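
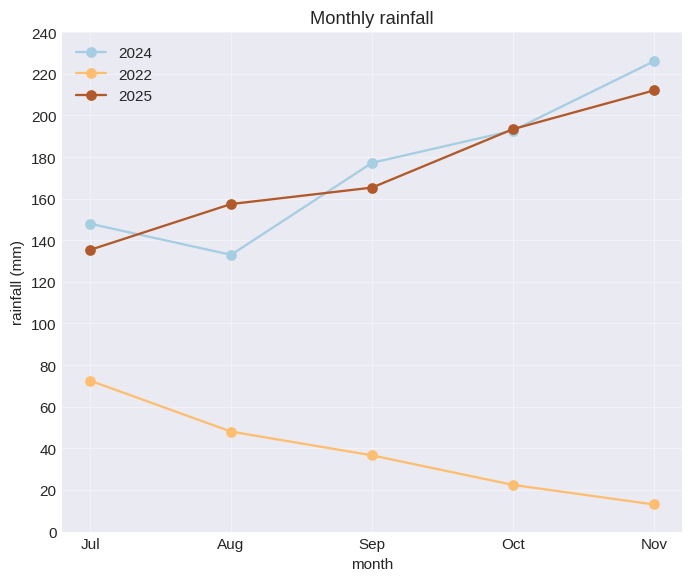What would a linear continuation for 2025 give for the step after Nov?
≈ 250

Last three: 160, 200, 220 → slope ≈ 30/step → next ≈ 250.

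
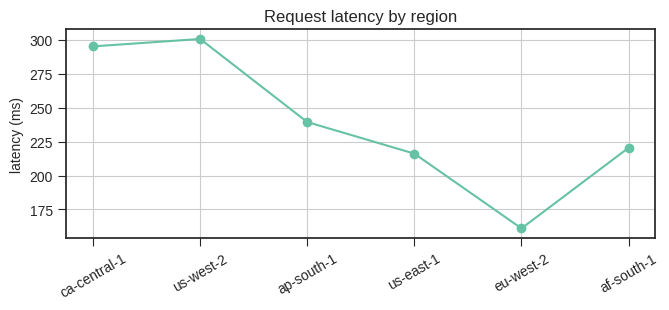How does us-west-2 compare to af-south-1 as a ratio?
≈ 1.36×

us-west-2 ≈ 300, af-south-1 ≈ 220; 300/220 ≈ 1.36.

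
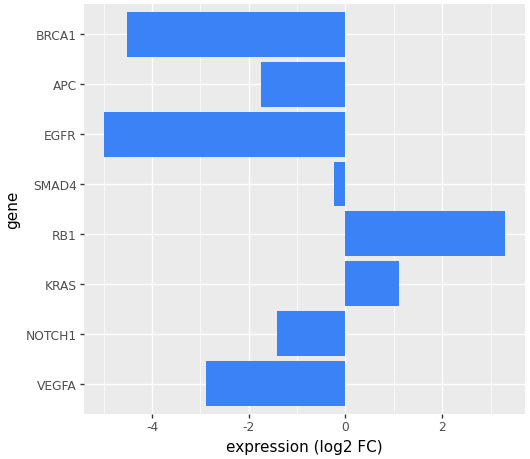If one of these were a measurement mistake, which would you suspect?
RB1

RB1 ≈ 3; the rest sit between ≈ -5 and ≈ 1.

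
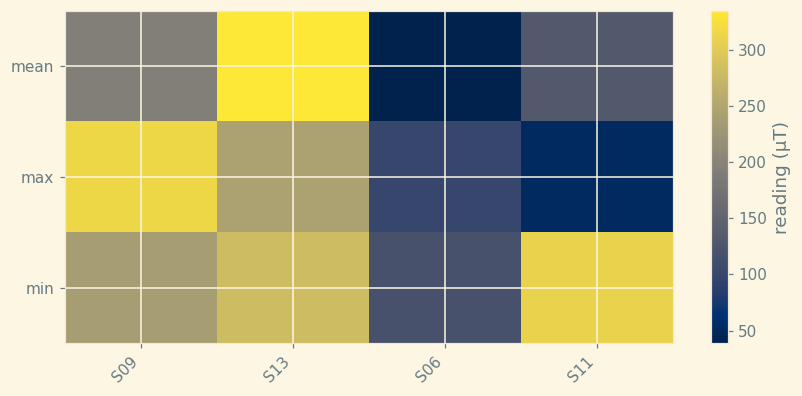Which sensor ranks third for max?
S06

Top 4 for max: S09 ≈ 325, S13 ≈ 250, S06 ≈ 100, S11 ≈ 50.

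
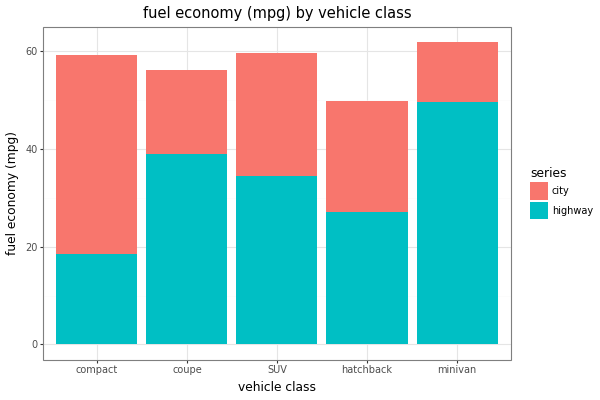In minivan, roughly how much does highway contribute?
highway top ≈ 50, bottom ≈ 0; segment ≈ 50.

≈ 50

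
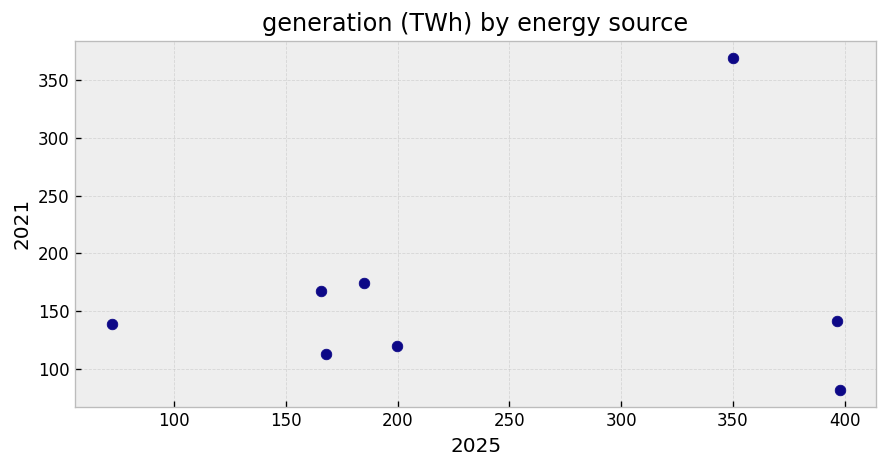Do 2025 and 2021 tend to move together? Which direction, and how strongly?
Points are roughly uncorrelated; weak (|r| ≈ 0.2).

no clear correlation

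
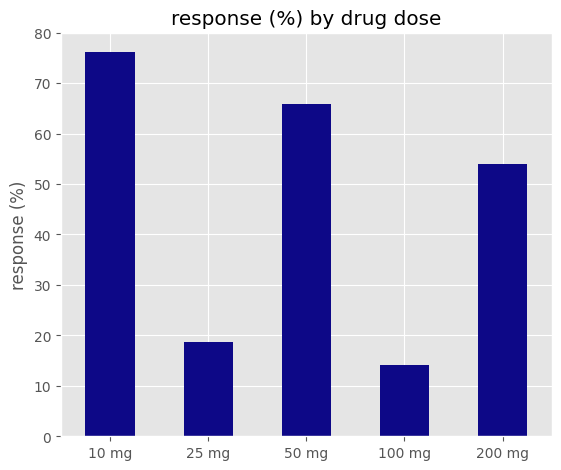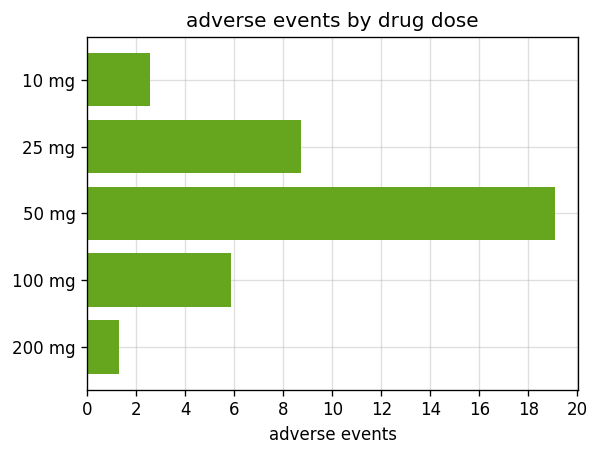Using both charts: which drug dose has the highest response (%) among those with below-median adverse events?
Chart 2 median adverse events ≈ 6; below-median drug doses: 10 mg, 200 mg. Among those, 10 mg has the highest response (%) (≈ 80).

10 mg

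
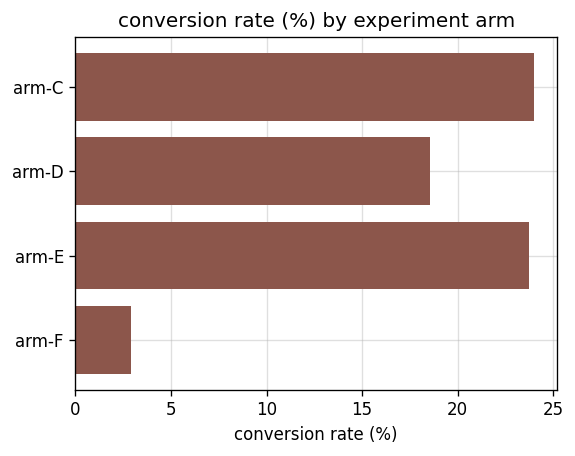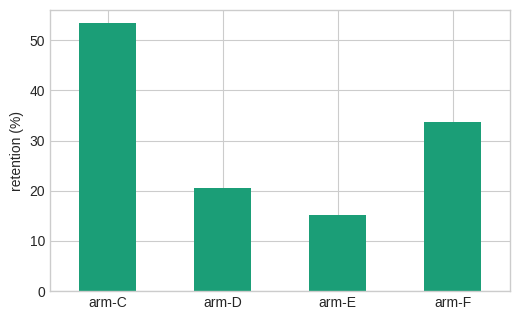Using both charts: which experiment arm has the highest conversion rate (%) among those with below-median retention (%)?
arm-E

Chart 2 median retention (%) ≈ 25; below-median experiment arms: arm-D, arm-E. Among those, arm-E has the highest conversion rate (%) (≈ 25).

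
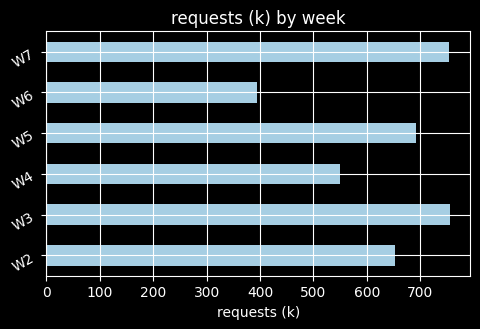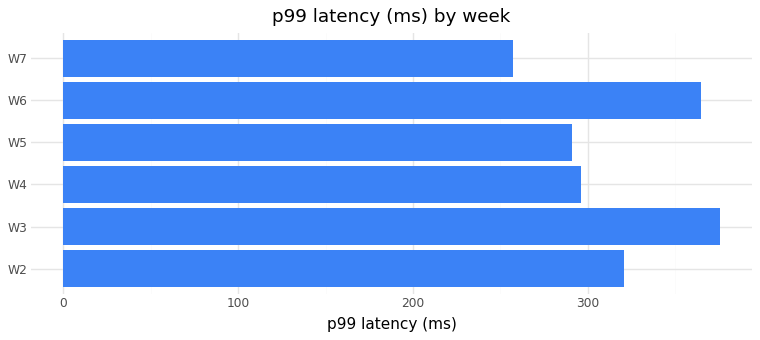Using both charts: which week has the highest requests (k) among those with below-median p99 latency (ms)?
W7

Chart 2 median p99 latency (ms) ≈ 300; below-median weeks: W4, W5, W7. Among those, W7 has the highest requests (k) (≈ 800).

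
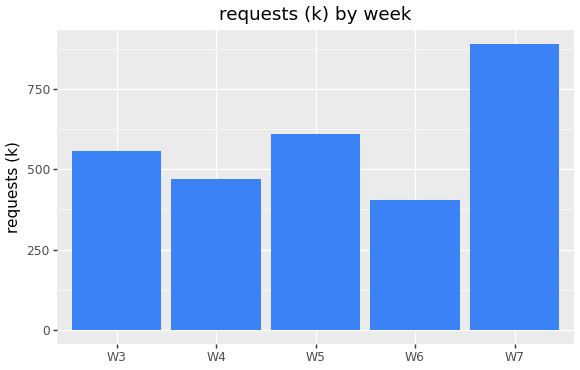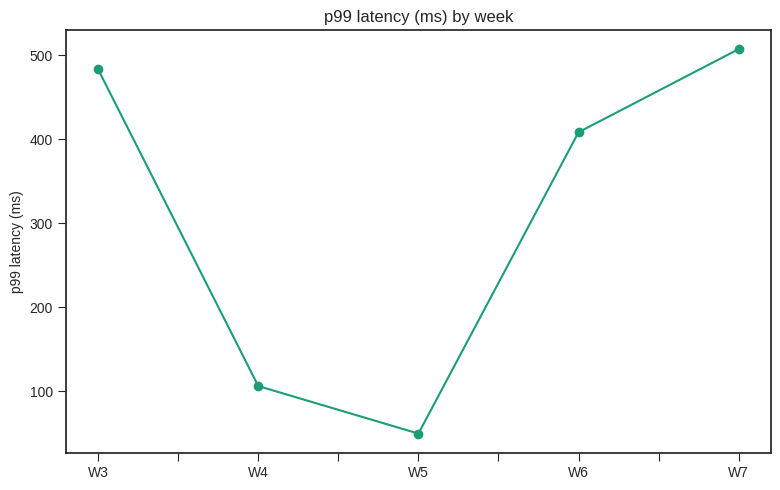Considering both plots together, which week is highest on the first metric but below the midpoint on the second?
Chart 2 median p99 latency (ms) ≈ 400; below-median weeks: W4, W5. Among those, W5 has the highest requests (k) (≈ 600).

W5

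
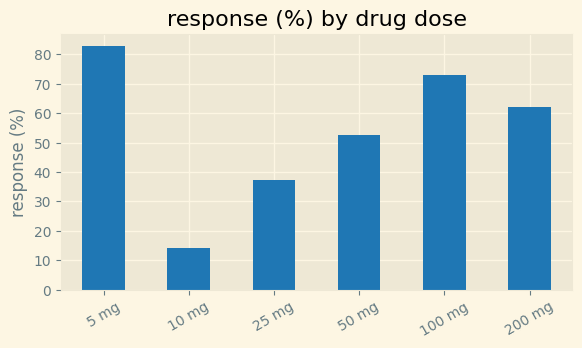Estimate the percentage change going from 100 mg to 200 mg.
≈ -14.3%

100 mg ≈ 70, 200 mg ≈ 60; (60 − 70) / 70 ≈ -14.3%.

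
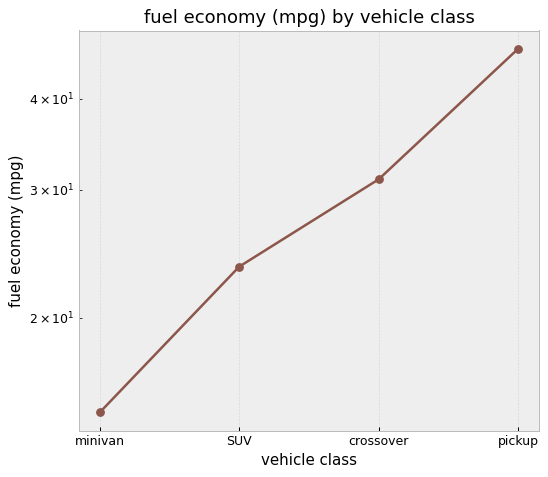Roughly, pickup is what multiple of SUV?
≈ 1.8×

pickup ≈ 45, SUV ≈ 25; 45/25 ≈ 1.8.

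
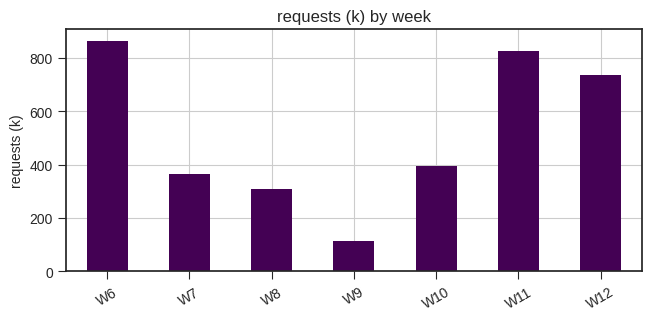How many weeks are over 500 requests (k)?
3

Above 500: W6, W11, W12.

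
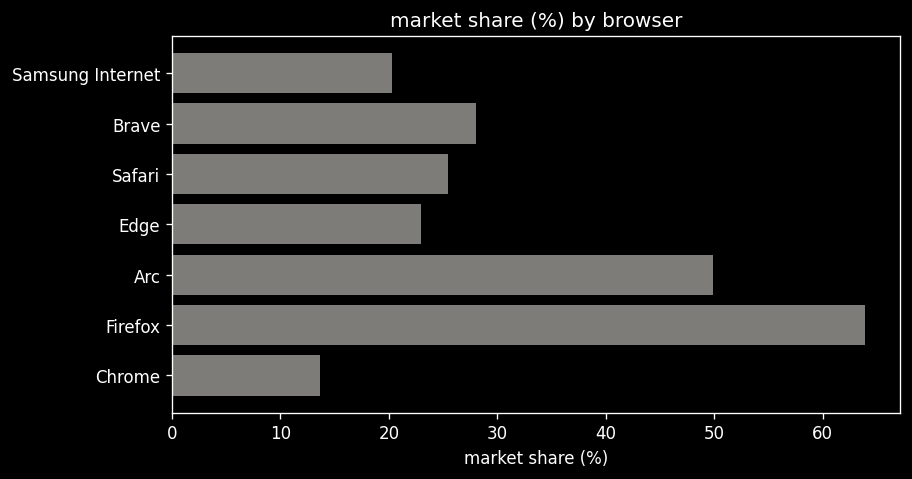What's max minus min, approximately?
Max Firefox ≈ 60, min Chrome ≈ 10; range ≈ 50.

≈ 50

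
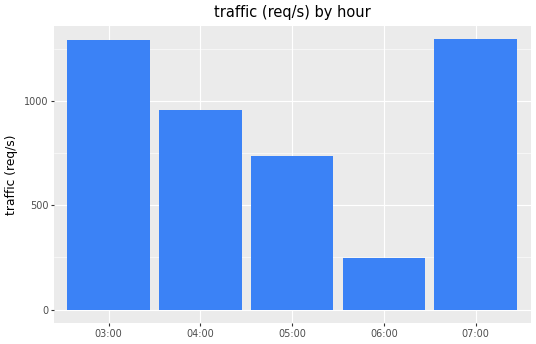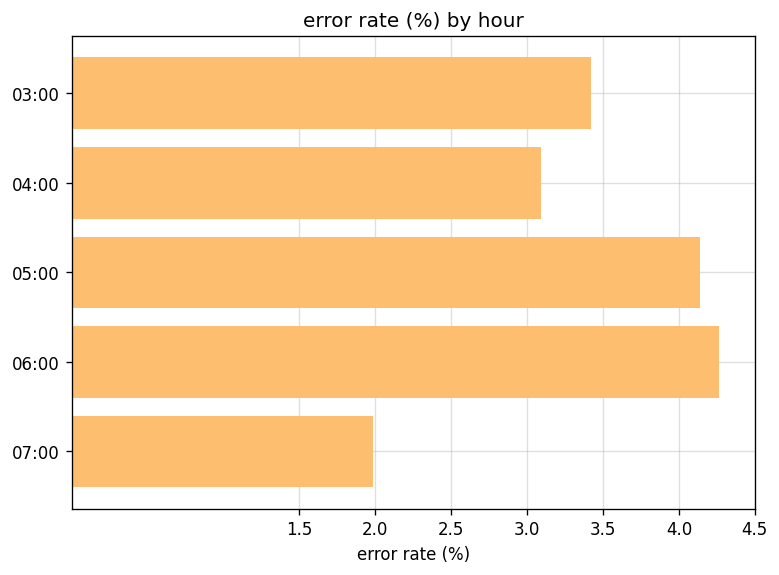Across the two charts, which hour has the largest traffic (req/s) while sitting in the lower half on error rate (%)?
Chart 2 median error rate (%) ≈ 3.5; below-median hours: 04:00, 07:00. Among those, 07:00 has the highest traffic (req/s) (≈ 1200).

07:00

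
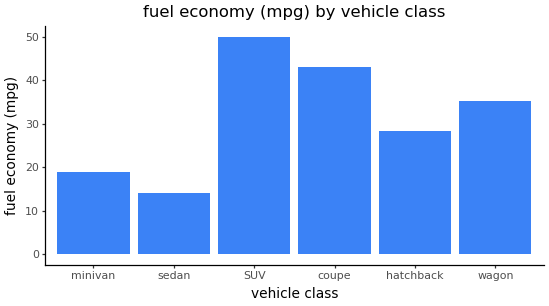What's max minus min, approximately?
Max SUV ≈ 50, min sedan ≈ 15; range ≈ 35.

≈ 35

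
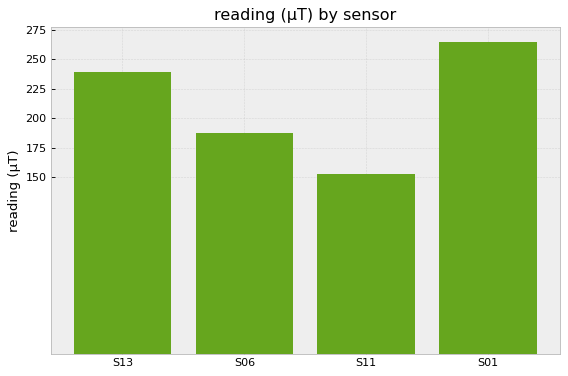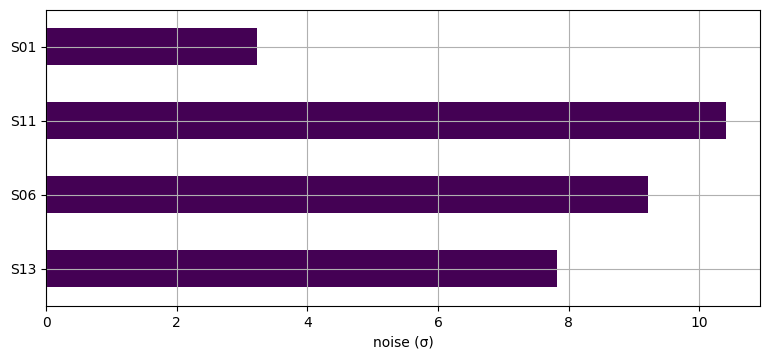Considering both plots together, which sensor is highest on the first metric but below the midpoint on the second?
Chart 2 median noise (σ) ≈ 9; below-median sensors: S13, S01. Among those, S01 has the highest reading (µT) (≈ 275).

S01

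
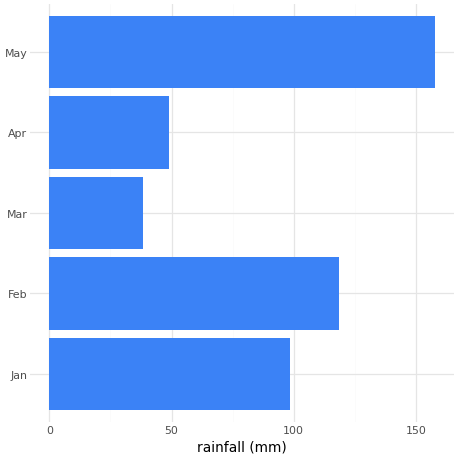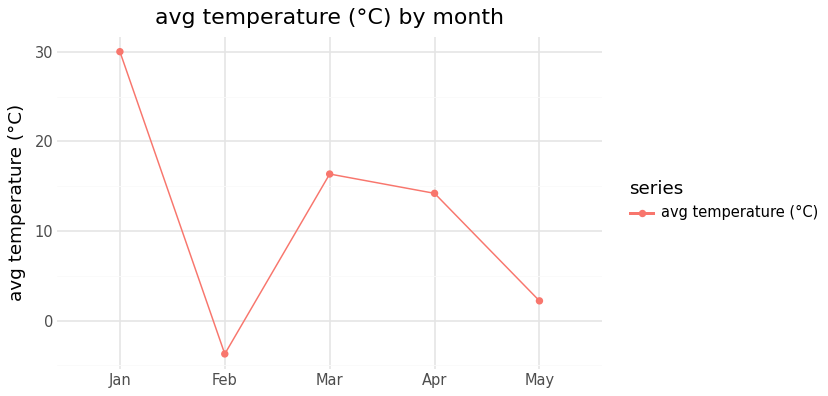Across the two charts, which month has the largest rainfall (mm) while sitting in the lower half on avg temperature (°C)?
Chart 2 median avg temperature (°C) ≈ 15; below-median months: Feb, May. Among those, May has the highest rainfall (mm) (≈ 160).

May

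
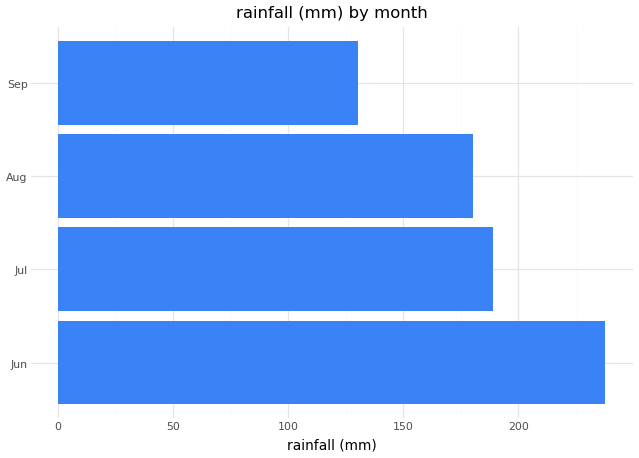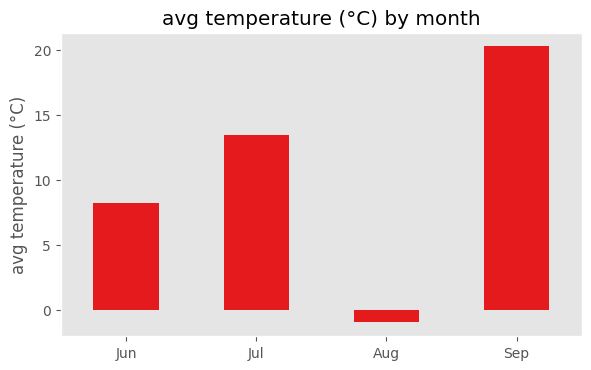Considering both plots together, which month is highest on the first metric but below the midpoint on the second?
Chart 2 median avg temperature (°C) ≈ 10; below-median months: Jun, Aug. Among those, Jun has the highest rainfall (mm) (≈ 250).

Jun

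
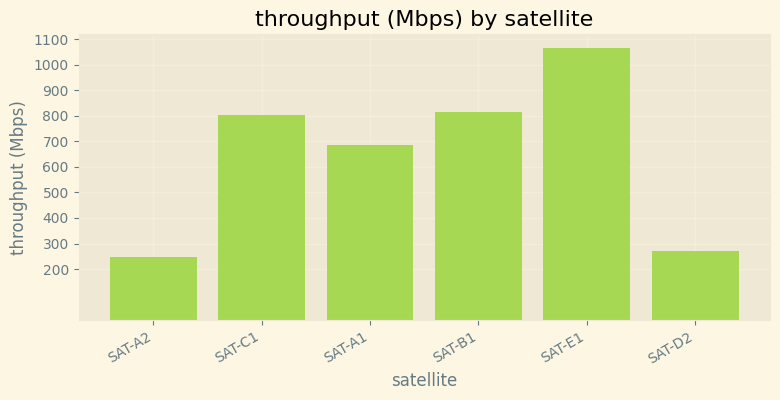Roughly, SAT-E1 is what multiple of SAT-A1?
SAT-E1 ≈ 1100, SAT-A1 ≈ 700; 1100/700 ≈ 1.57.

≈ 1.57×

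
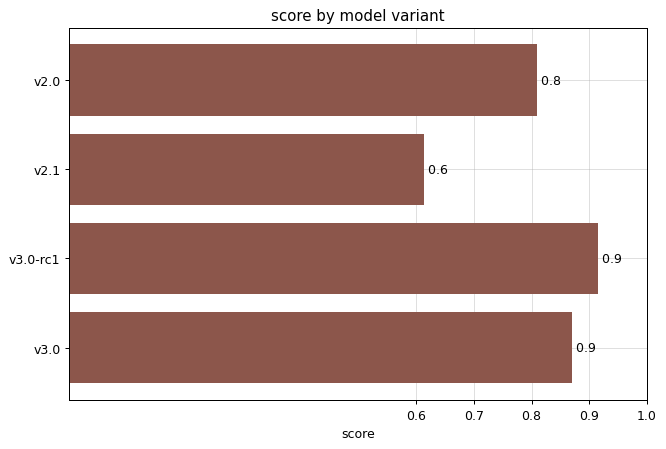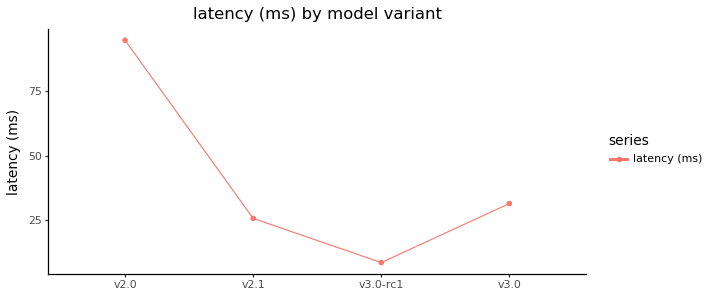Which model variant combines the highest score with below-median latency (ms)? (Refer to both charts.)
v3.0-rc1

Chart 2 median latency (ms) ≈ 30; below-median model variants: v2.1, v3.0-rc1. Among those, v3.0-rc1 has the highest score (≈ 0.9).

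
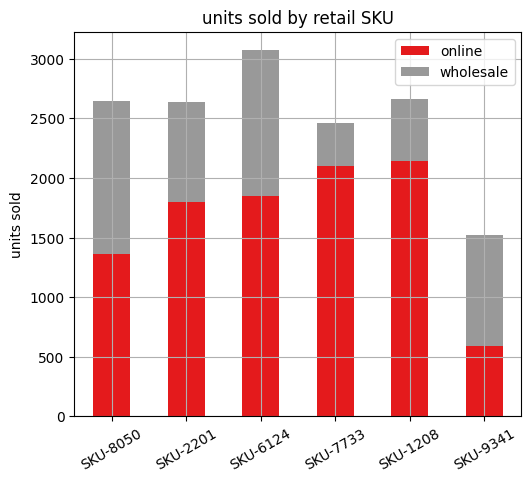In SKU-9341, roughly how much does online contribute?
≈ 500

online top ≈ 500, bottom ≈ 0; segment ≈ 500.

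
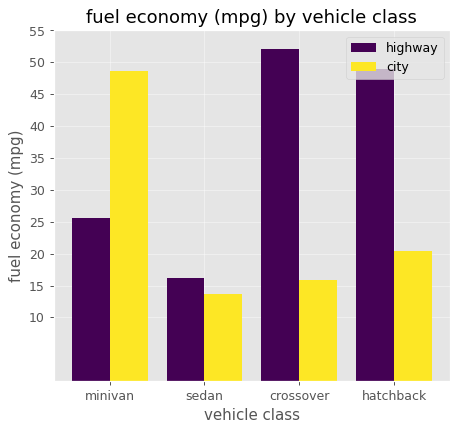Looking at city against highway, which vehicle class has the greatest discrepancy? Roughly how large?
crossover: city ≈ 15, highway ≈ 50 → gap ≈ 35. Next-largest (hatchback) is only ≈ 30.

crossover, ≈ 35 mpg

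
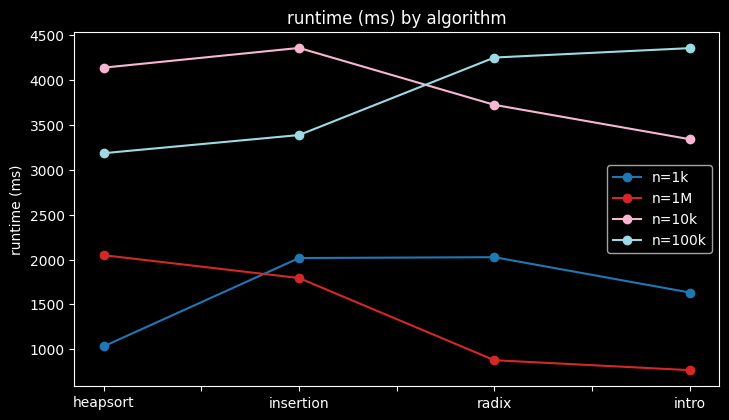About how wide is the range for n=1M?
≈ 1000

Max heapsort ≈ 2000, min intro ≈ 1000; range ≈ 1000.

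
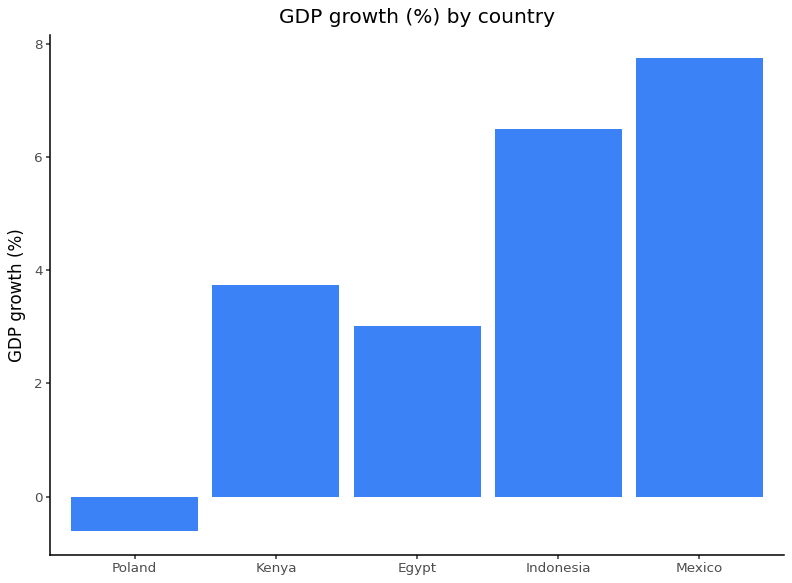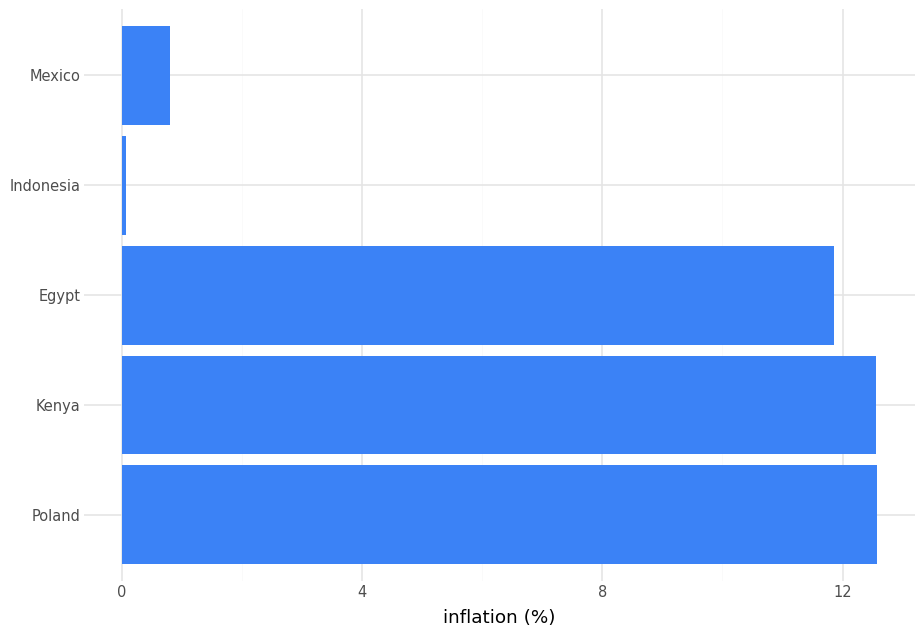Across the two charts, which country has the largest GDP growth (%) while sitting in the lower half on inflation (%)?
Chart 2 median inflation (%) ≈ 12; below-median countries: Indonesia, Mexico. Among those, Mexico has the highest GDP growth (%) (≈ 8).

Mexico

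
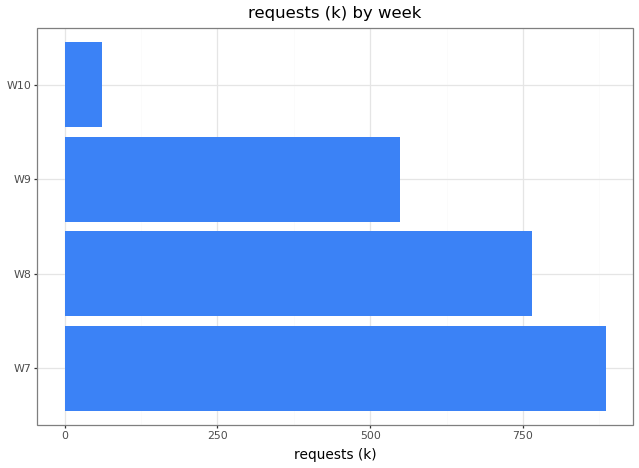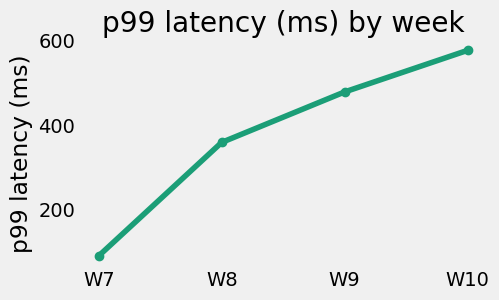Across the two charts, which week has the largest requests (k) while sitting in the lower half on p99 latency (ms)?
Chart 2 median p99 latency (ms) ≈ 400; below-median weeks: W7, W8. Among those, W7 has the highest requests (k) (≈ 900).

W7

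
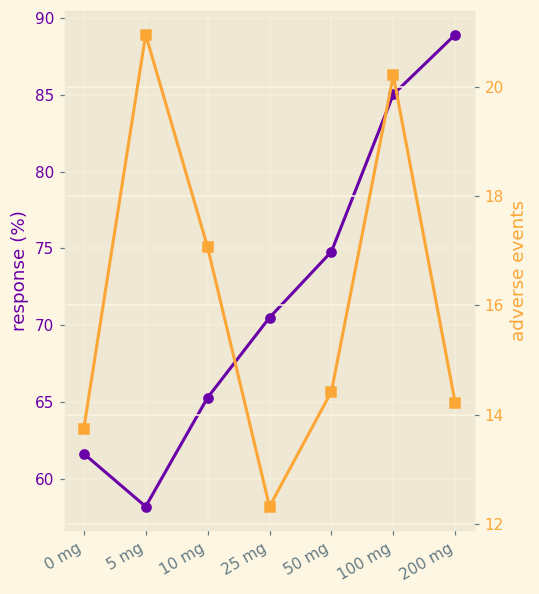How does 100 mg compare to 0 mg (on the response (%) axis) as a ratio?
≈ 1.42×

100 mg ≈ 85, 0 mg ≈ 60; 85/60 ≈ 1.42.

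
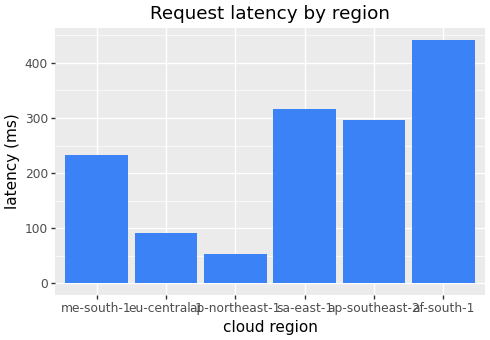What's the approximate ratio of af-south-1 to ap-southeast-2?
af-south-1 ≈ 450, ap-southeast-2 ≈ 300; 450/300 ≈ 1.5.

≈ 1.5×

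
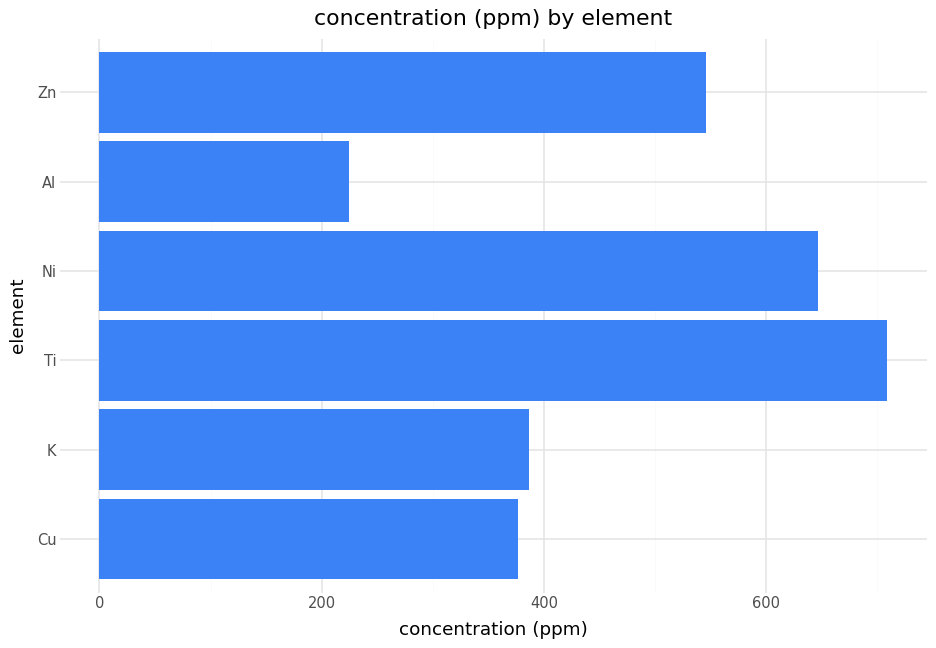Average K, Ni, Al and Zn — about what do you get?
(400 + 600 + 200 + 500) / 4 ≈ 425.

≈ 425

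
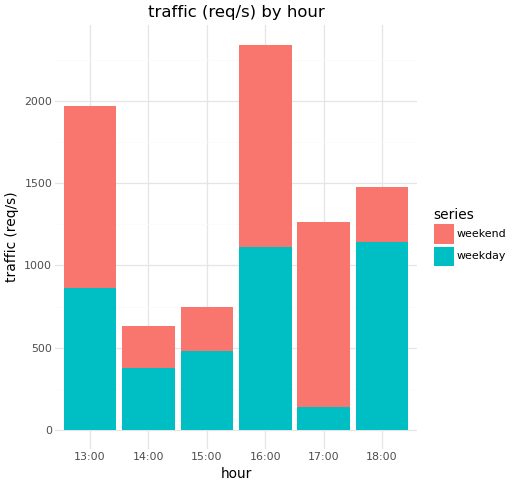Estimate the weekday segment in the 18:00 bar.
weekday top ≈ 1200, bottom ≈ 0; segment ≈ 1200.

≈ 1200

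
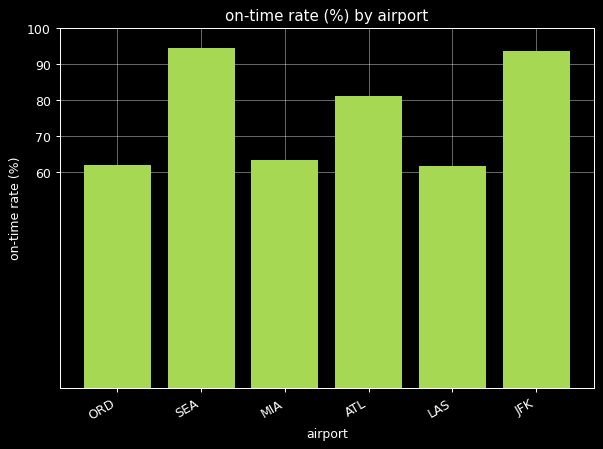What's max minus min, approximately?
Max SEA ≈ 90, min LAS ≈ 60; range ≈ 30.

≈ 30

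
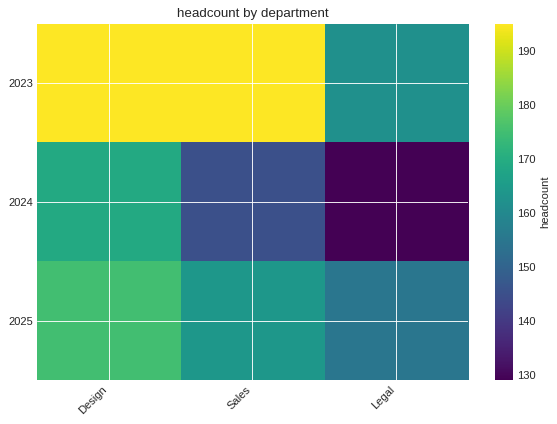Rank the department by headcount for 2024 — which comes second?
Sales

Top 3 for 2024: Design ≈ 170, Sales ≈ 140, Legal ≈ 130.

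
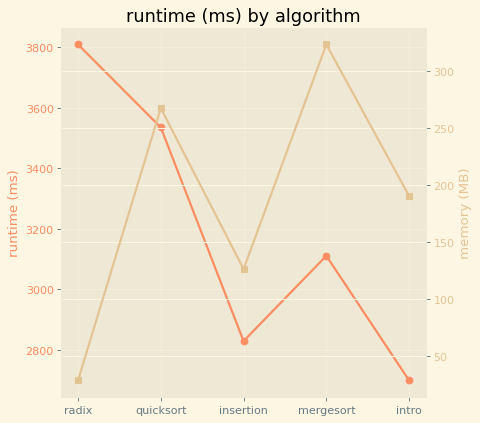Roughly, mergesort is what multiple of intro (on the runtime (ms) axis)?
≈ 1.15×

mergesort ≈ 3100, intro ≈ 2700; 3100/2700 ≈ 1.15.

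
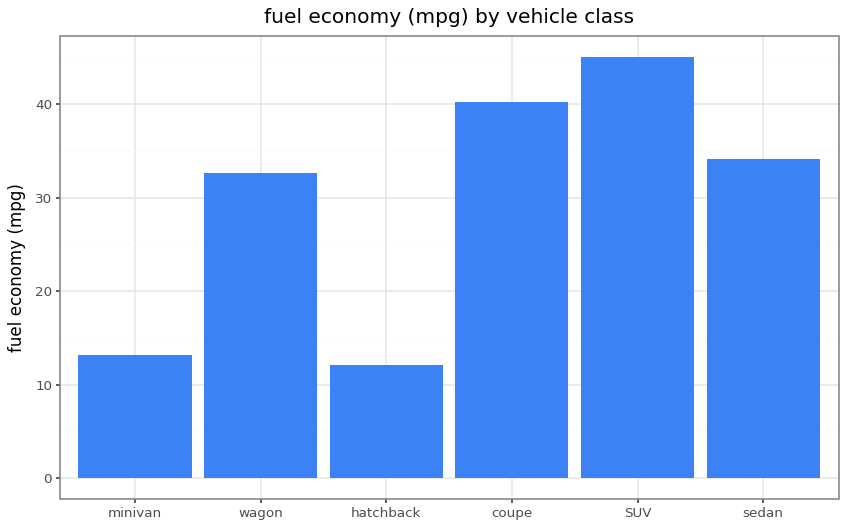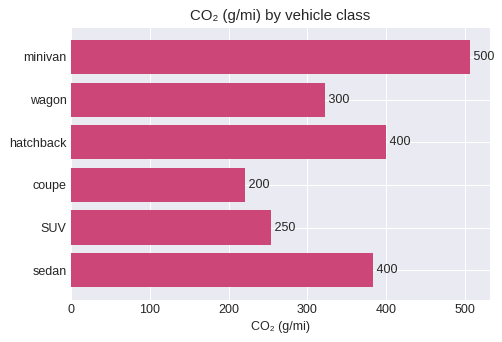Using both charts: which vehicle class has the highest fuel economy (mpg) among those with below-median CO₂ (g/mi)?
Chart 2 median CO₂ (g/mi) ≈ 350; below-median vehicle classes: wagon, coupe, SUV. Among those, SUV has the highest fuel economy (mpg) (≈ 45).

SUV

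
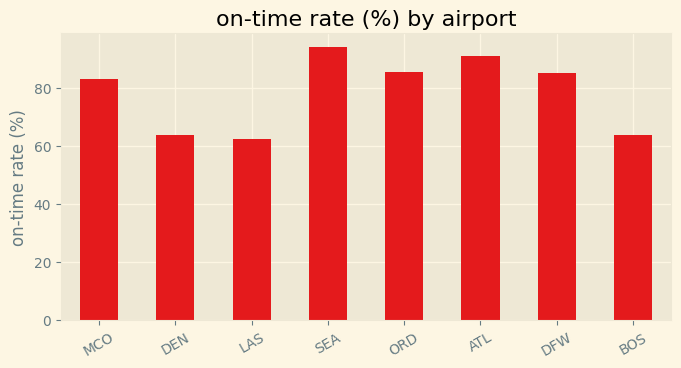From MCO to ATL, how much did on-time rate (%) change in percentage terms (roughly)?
≈ +12.5%

MCO ≈ 80, ATL ≈ 90; (90 − 80) / 80 ≈ +12.5%.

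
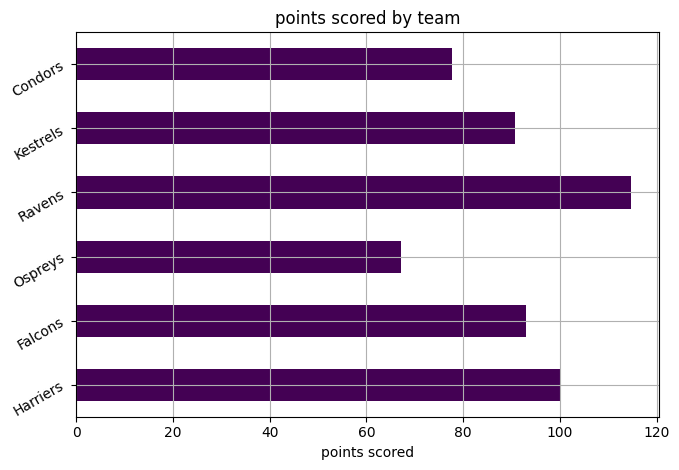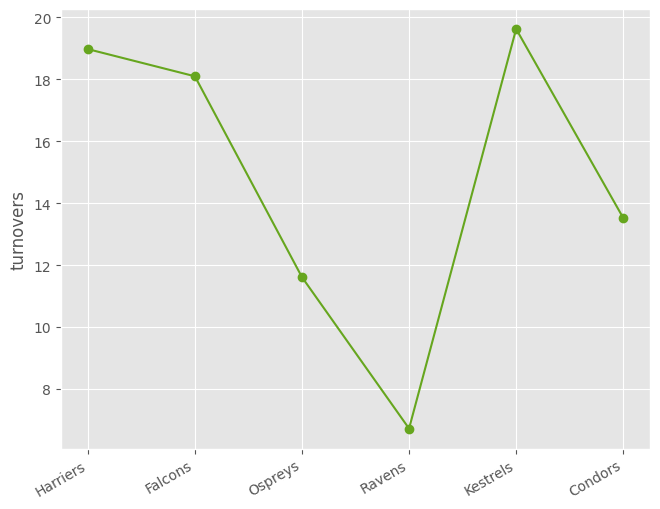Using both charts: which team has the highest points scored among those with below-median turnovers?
Ravens

Chart 2 median turnovers ≈ 16; below-median teams: Ospreys, Ravens, Condors. Among those, Ravens has the highest points scored (≈ 120).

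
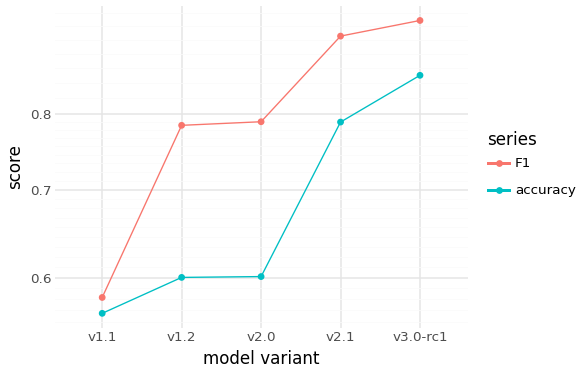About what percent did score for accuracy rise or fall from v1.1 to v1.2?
≈ +9.1%

v1.1 ≈ 0.55, v1.2 ≈ 0.60; (0.60 − 0.55) / 0.55 ≈ +9.1%.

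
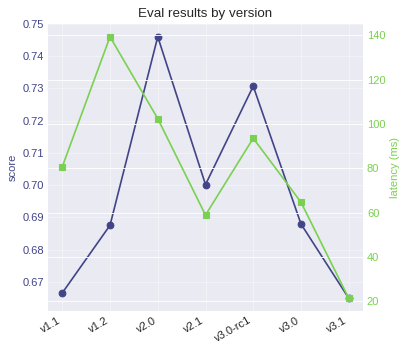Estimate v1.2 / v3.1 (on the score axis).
v1.2 ≈ 0.69, v3.1 ≈ 0.66; 0.69/0.66 ≈ 1.05.

≈ 1.05×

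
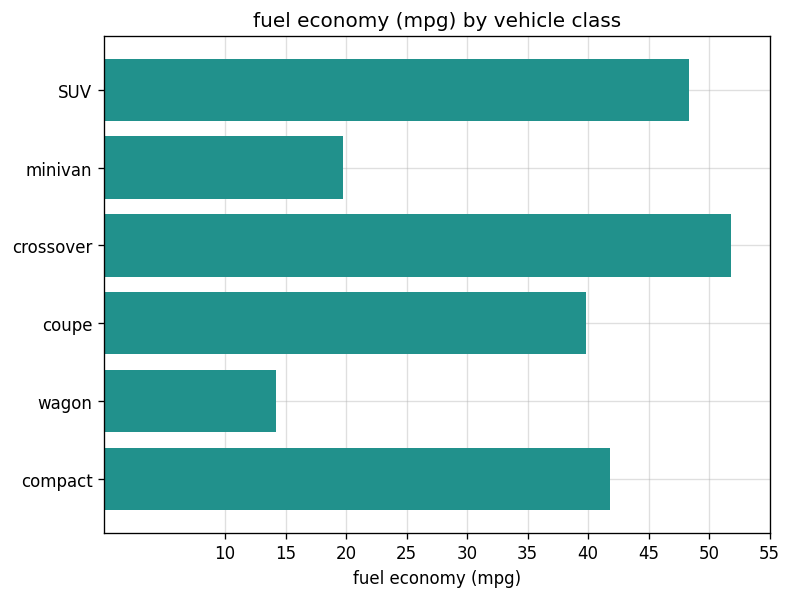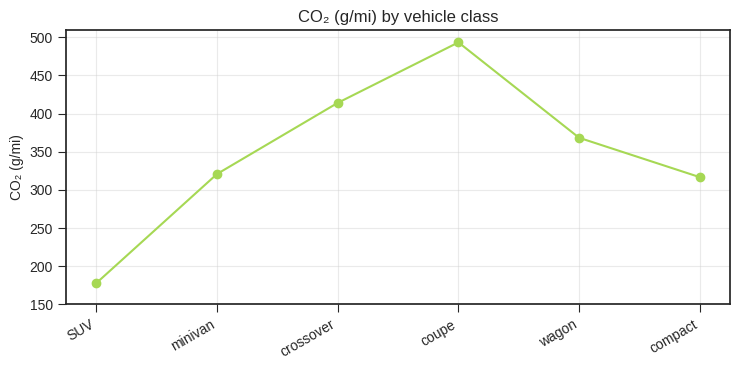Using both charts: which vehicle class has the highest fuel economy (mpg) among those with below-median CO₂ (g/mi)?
Chart 2 median CO₂ (g/mi) ≈ 350; below-median vehicle classes: SUV, minivan, compact. Among those, SUV has the highest fuel economy (mpg) (≈ 50).

SUV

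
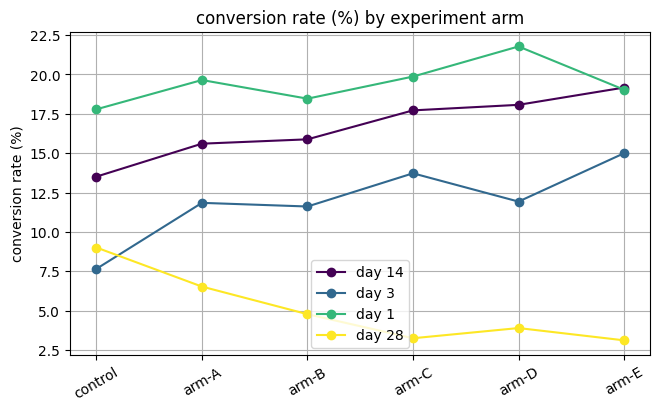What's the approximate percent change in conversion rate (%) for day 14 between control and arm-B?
≈ +14.3%

control ≈ 14, arm-B ≈ 16; (16 − 14) / 14 ≈ +14.3%.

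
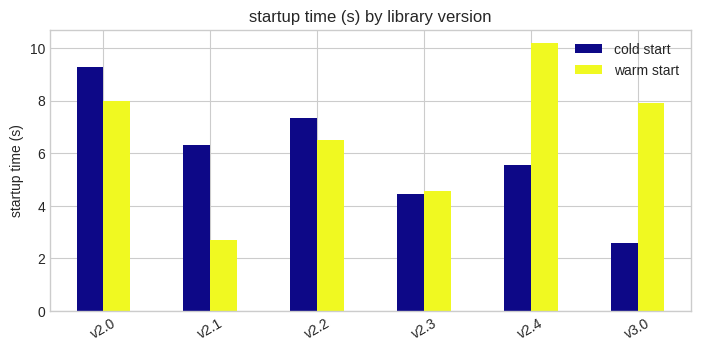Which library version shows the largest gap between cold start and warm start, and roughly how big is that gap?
v3.0, ≈ 5 s

v3.0: cold start ≈ 3, warm start ≈ 8 → gap ≈ 5. Next-largest (v2.4) is only ≈ 4.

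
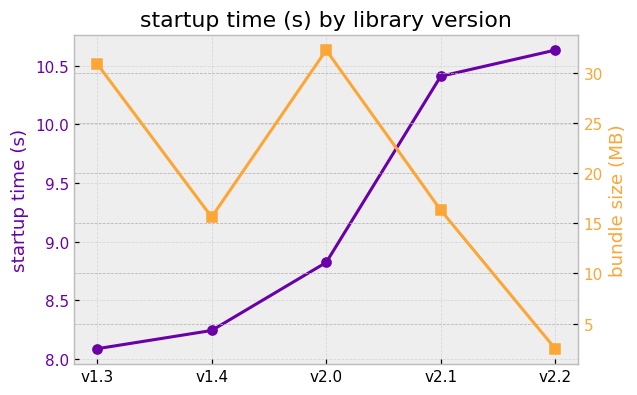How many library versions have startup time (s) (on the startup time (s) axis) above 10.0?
2

Above 10.0: v2.1, v2.2.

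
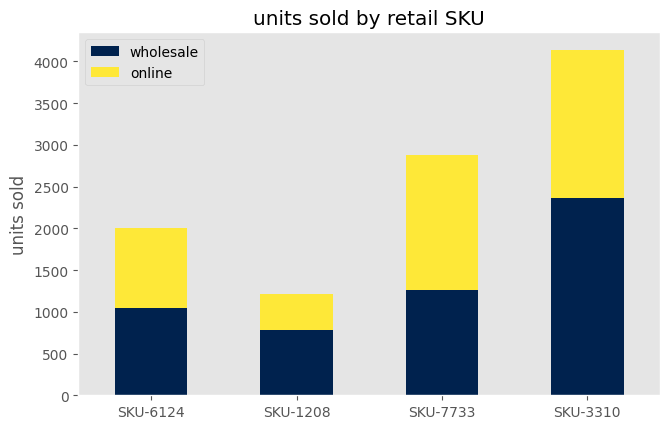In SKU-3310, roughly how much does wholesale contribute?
wholesale top ≈ 2500, bottom ≈ 0; segment ≈ 2500.

≈ 2500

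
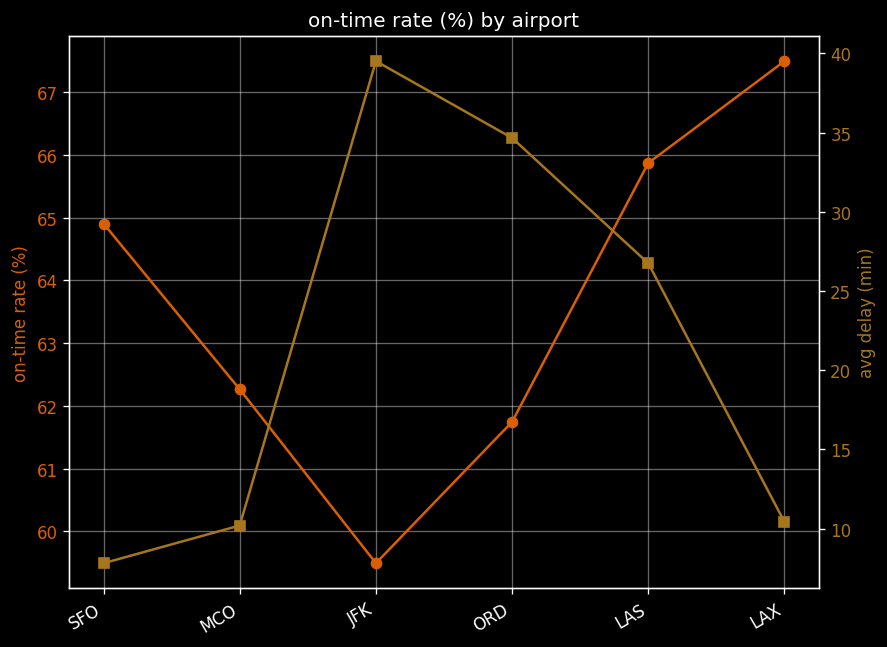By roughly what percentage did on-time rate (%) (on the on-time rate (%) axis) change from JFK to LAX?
JFK ≈ 59, LAX ≈ 67; (67 − 59) / 59 ≈ +13.6%.

≈ +13.6%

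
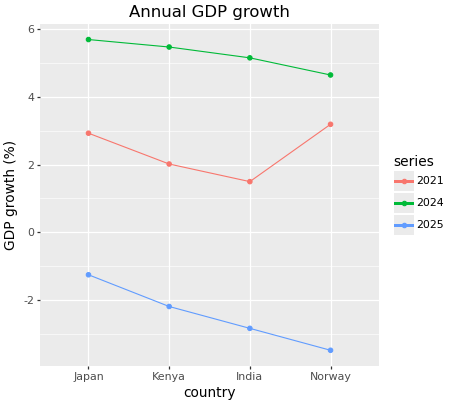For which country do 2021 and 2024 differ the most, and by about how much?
India: 2021 ≈ 1, 2024 ≈ 5 → gap ≈ 4. Next-largest (Kenya) is only ≈ 3.

India, ≈ 4 %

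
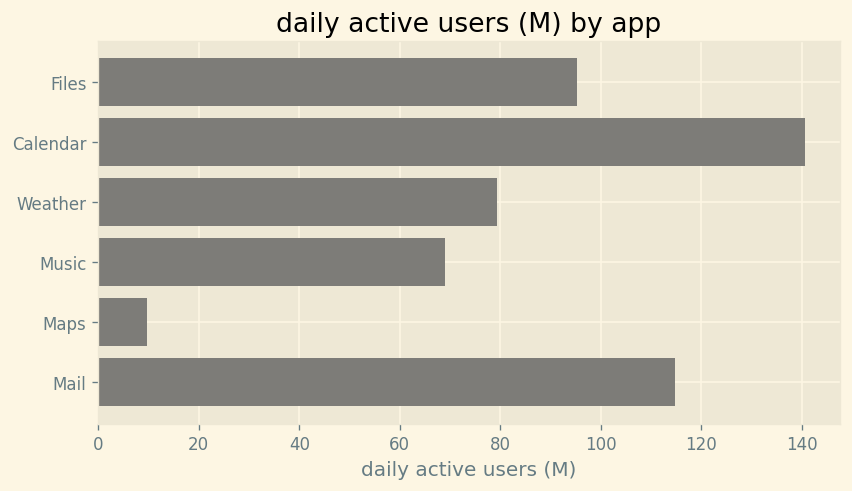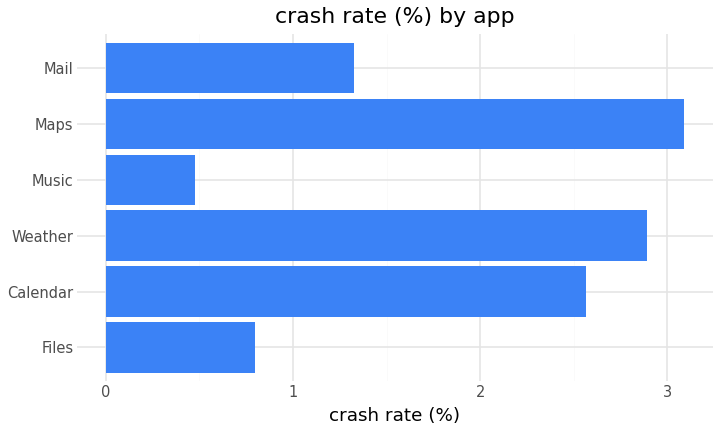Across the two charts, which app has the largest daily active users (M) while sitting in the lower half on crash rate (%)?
Mail

Chart 2 median crash rate (%) ≈ 2; below-median apps: Files, Music, Mail. Among those, Mail has the highest daily active users (M) (≈ 120).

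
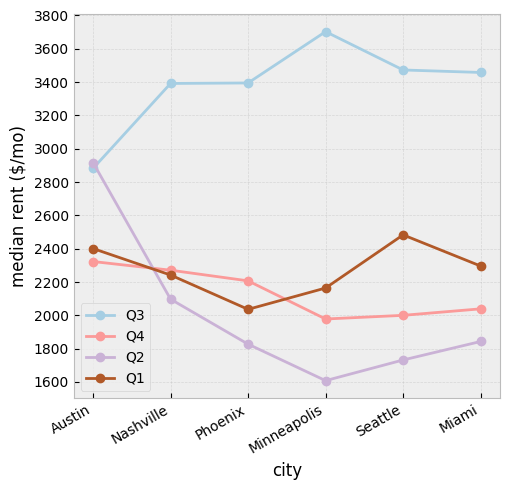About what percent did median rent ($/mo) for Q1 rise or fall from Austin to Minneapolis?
Austin ≈ 2400, Minneapolis ≈ 2200; (2200 − 2400) / 2400 ≈ -8.3%.

≈ -8.3%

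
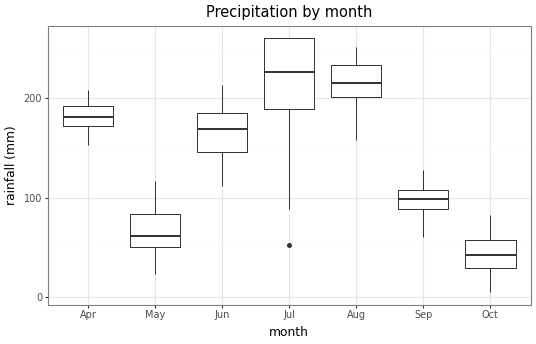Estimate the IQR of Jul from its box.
≈ 80

Q3 ≈ 260, Q1 ≈ 180; IQR ≈ 80.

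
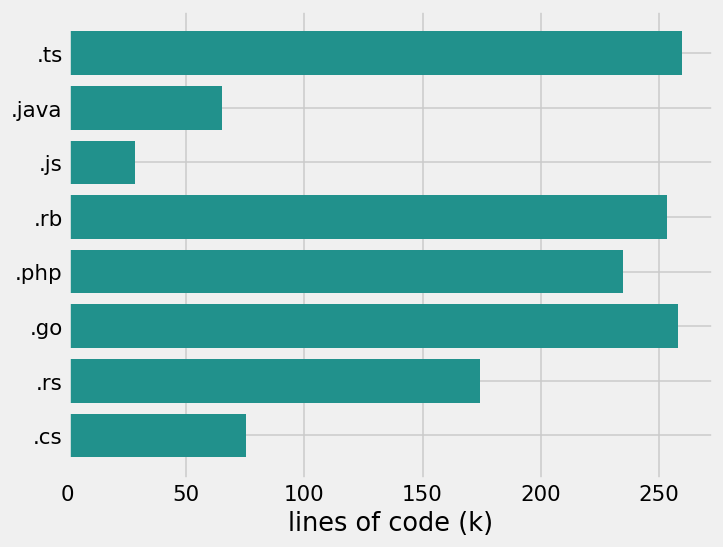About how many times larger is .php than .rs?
.php ≈ 225, .rs ≈ 175; 225/175 ≈ 1.29.

≈ 1.29×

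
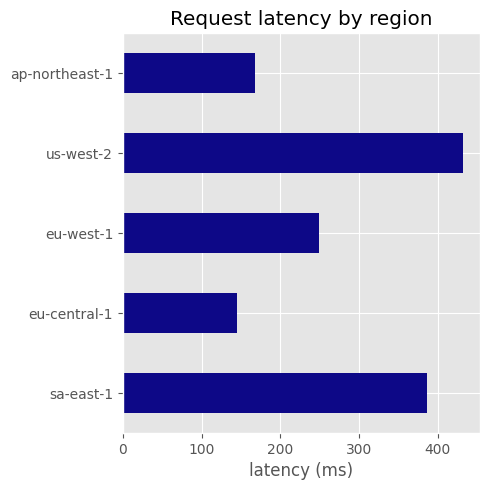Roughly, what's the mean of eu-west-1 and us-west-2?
(250 + 450) / 2 ≈ 350.

≈ 350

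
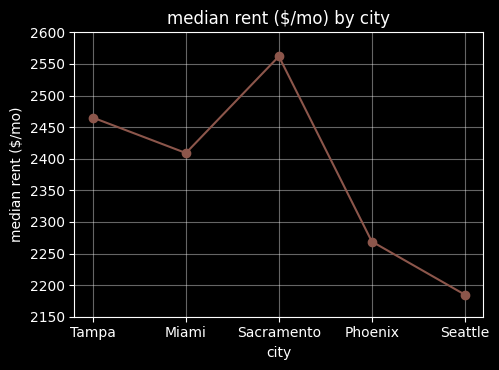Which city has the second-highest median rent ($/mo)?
Tampa

Top 3: Sacramento ≈ 2550, Tampa ≈ 2450, Miami ≈ 2400.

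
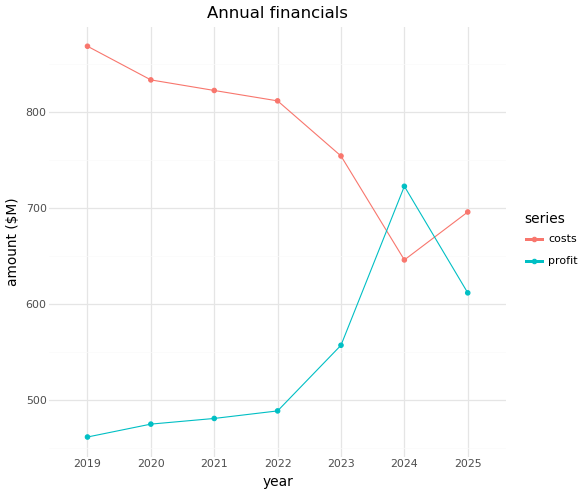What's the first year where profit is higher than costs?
2023: profit ≈ 550 vs costs ≈ 750 (not yet); 2024: profit ≈ 700 vs costs ≈ 650 (first crossover).

2024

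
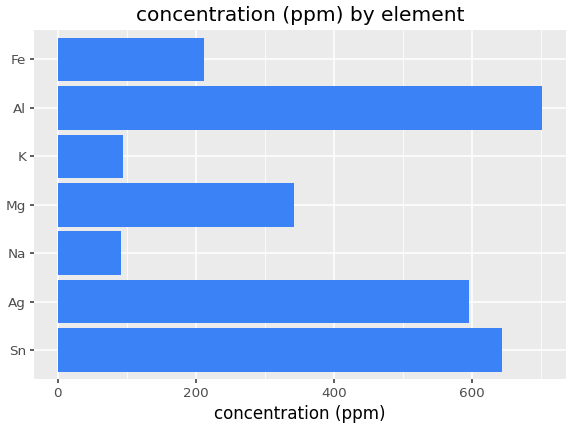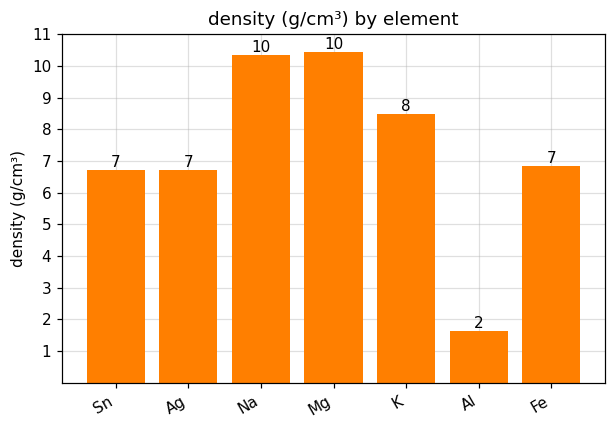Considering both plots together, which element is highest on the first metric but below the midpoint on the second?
Chart 2 median density (g/cm³) ≈ 7; below-median elements: Sn, Ag, Al. Among those, Al has the highest concentration (ppm) (≈ 700).

Al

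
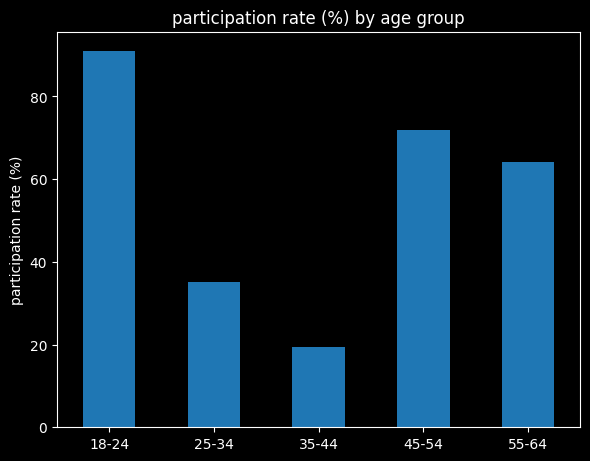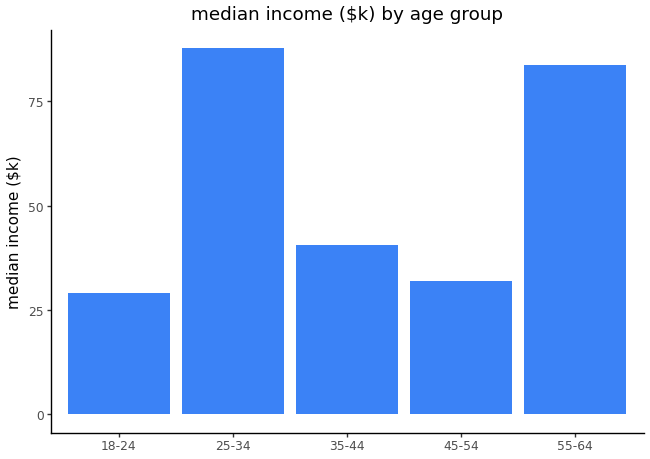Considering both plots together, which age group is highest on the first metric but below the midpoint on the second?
18-24

Chart 2 median median income ($k) ≈ 40; below-median age groups: 18-24, 45-54. Among those, 18-24 has the highest participation rate (%) (≈ 90).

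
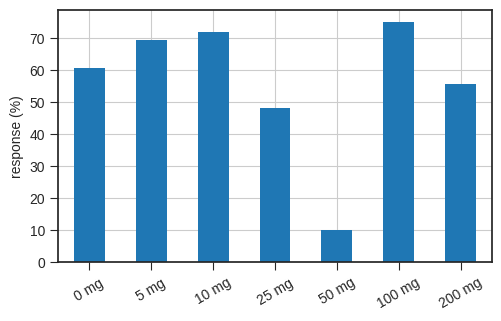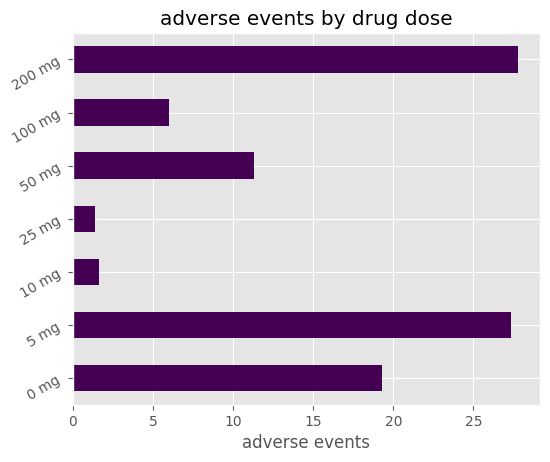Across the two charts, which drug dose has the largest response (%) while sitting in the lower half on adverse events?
100 mg

Chart 2 median adverse events ≈ 10; below-median drug doses: 10 mg, 25 mg, 100 mg. Among those, 100 mg has the highest response (%) (≈ 80).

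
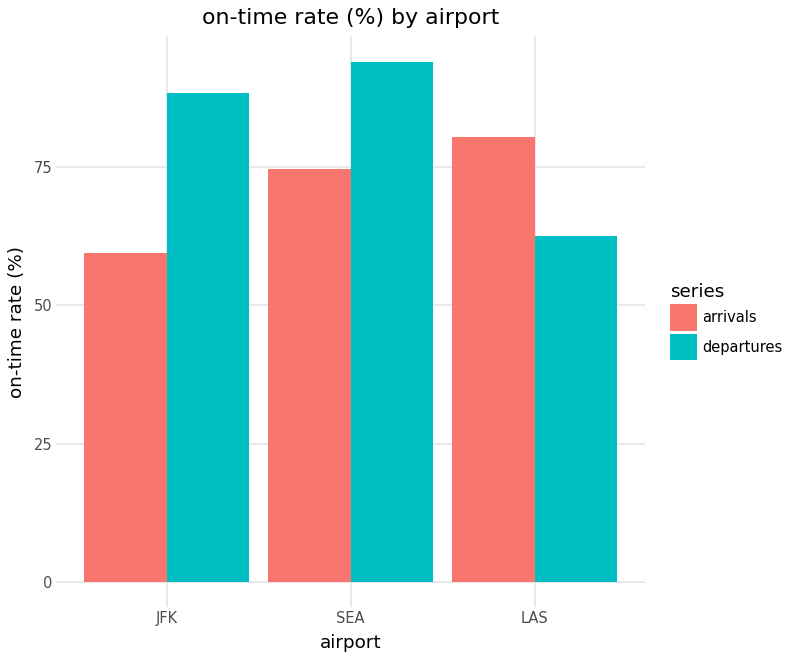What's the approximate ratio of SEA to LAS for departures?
SEA ≈ 90, LAS ≈ 60; 90/60 ≈ 1.5.

≈ 1.5×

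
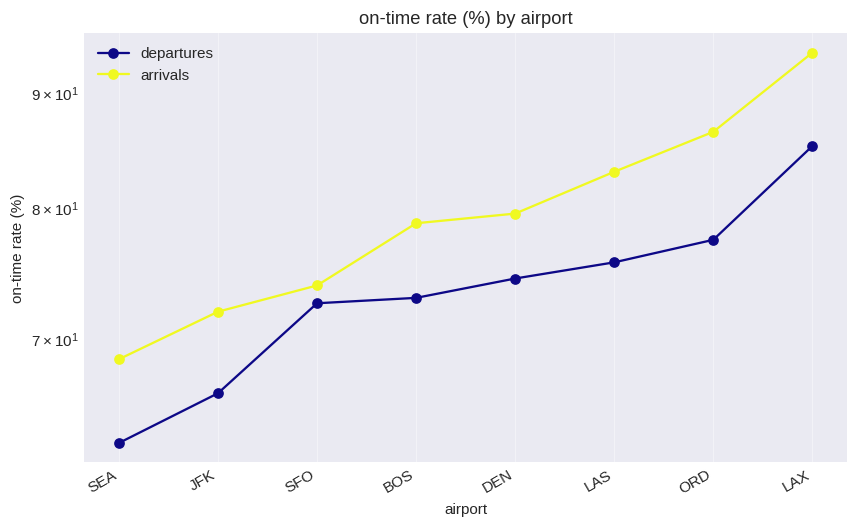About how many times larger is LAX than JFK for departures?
LAX ≈ 85, JFK ≈ 65; 85/65 ≈ 1.31.

≈ 1.31×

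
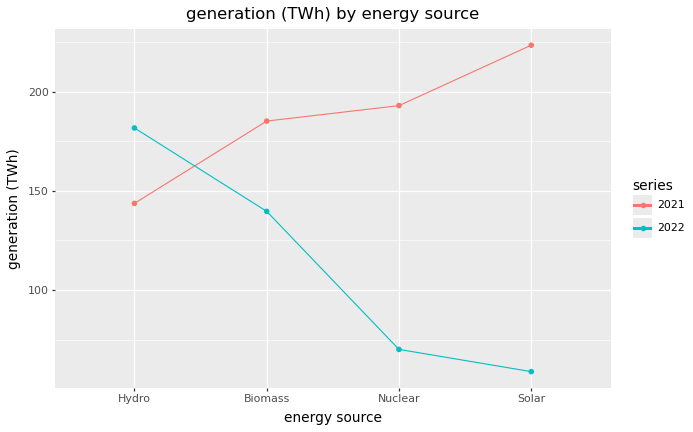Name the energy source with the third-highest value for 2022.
Nuclear

Top 4 for 2022: Hydro ≈ 180, Biomass ≈ 140, Nuclear ≈ 80, Solar ≈ 60.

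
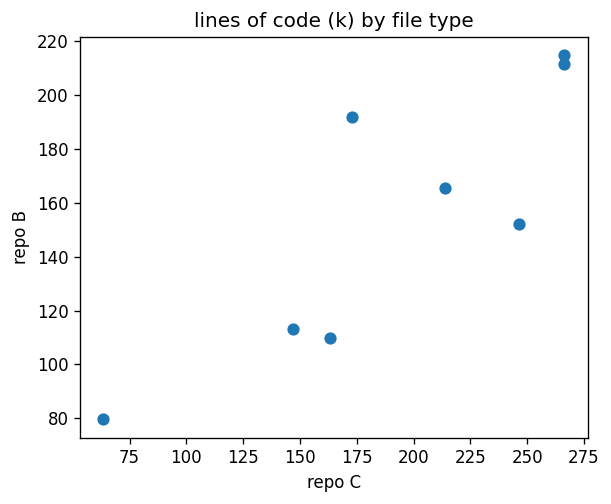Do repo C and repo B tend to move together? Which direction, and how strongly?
positive, strong

Points are positively correlated; strong (|r| ≈ 0.8).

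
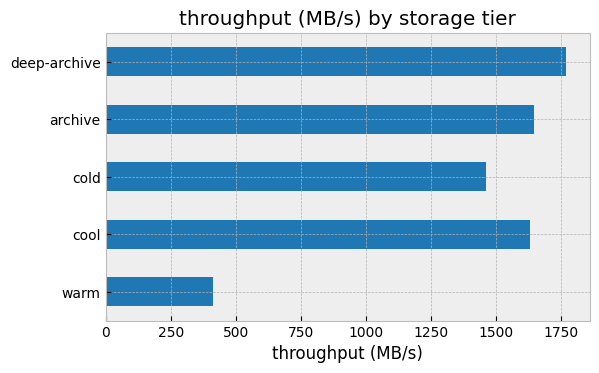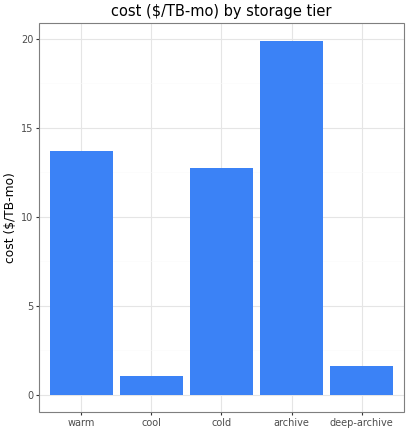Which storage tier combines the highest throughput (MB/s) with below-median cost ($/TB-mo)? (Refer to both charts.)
deep-archive

Chart 2 median cost ($/TB-mo) ≈ 12; below-median storage tiers: cool, deep-archive. Among those, deep-archive has the highest throughput (MB/s) (≈ 1800).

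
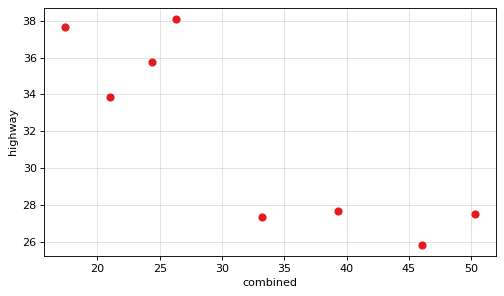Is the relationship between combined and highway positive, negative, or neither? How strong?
negative, strong

Points are negatively correlated; strong (|r| ≈ 0.9).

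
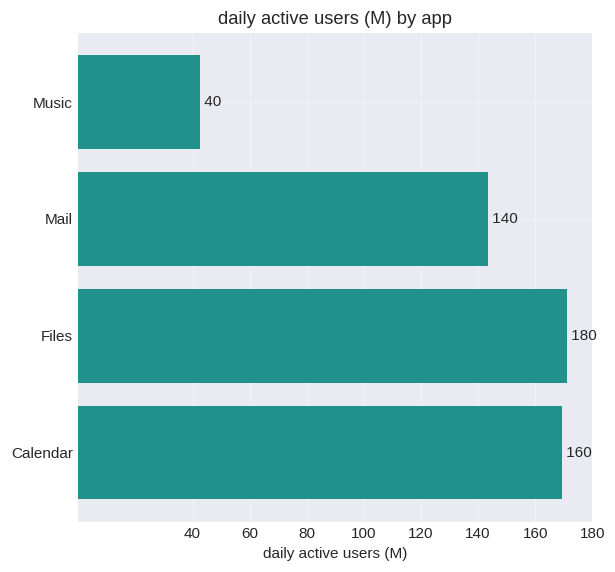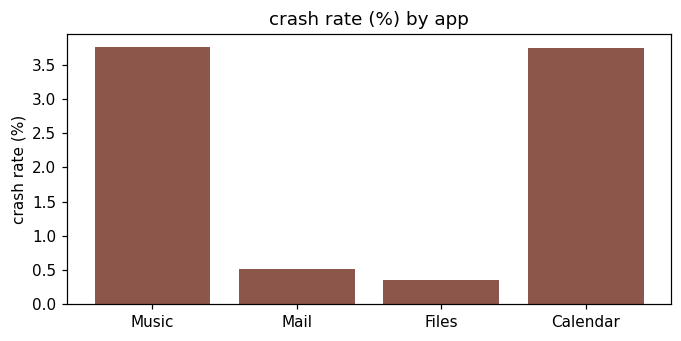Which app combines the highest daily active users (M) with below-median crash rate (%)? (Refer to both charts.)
Files

Chart 2 median crash rate (%) ≈ 2; below-median apps: Mail, Files. Among those, Files has the highest daily active users (M) (≈ 180).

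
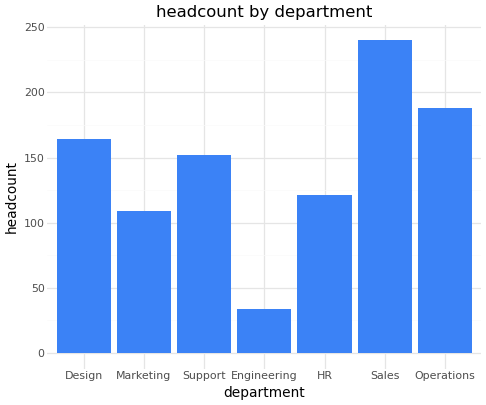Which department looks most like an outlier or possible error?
Engineering ≈ 40; the rest sit between ≈ 100 and ≈ 240.

Engineering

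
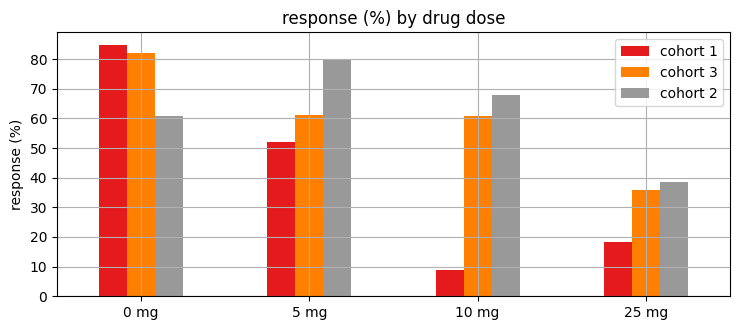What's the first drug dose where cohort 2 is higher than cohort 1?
5 mg

0 mg: cohort 2 ≈ 60 vs cohort 1 ≈ 80 (not yet); 5 mg: cohort 2 ≈ 80 vs cohort 1 ≈ 50 (first crossover).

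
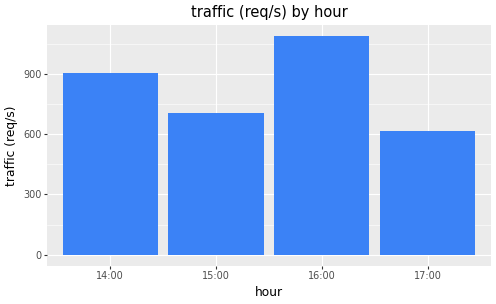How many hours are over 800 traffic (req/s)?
2

Above 800: 14:00, 16:00.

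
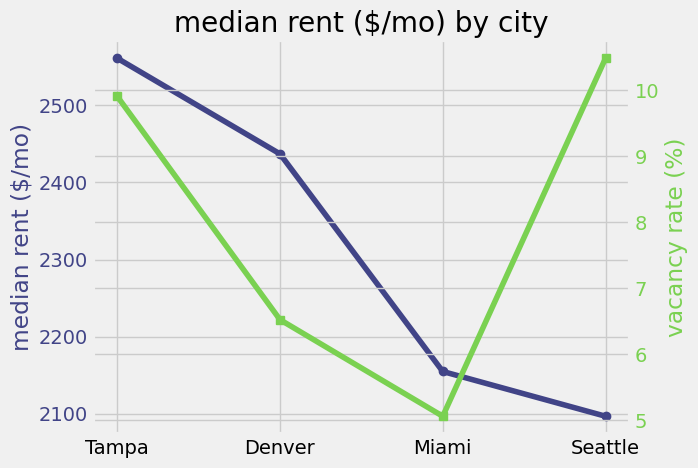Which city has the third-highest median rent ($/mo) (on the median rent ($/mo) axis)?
Miami

Top 4 (on the median rent ($/mo) axis): Tampa ≈ 2550, Denver ≈ 2450, Miami ≈ 2150, Seattle ≈ 2100.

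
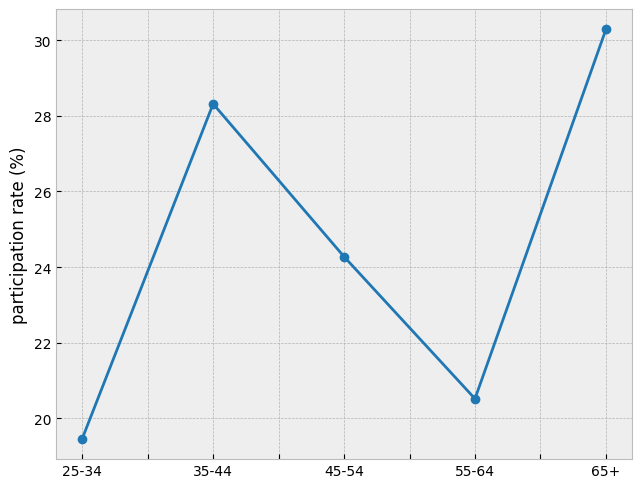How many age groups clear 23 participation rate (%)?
Above 23: 35-44, 45-54, 65+.

3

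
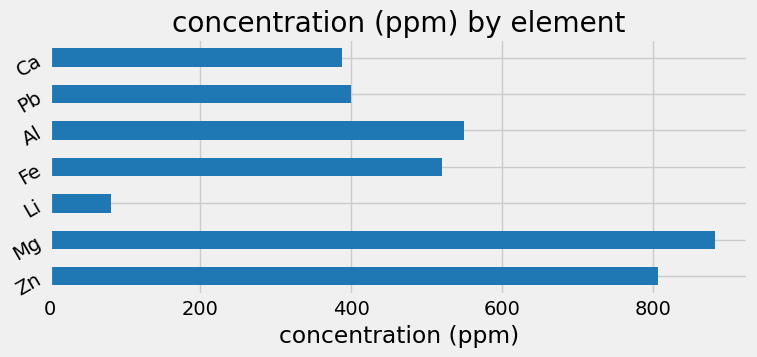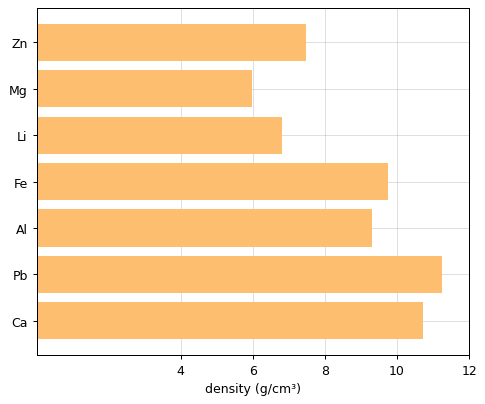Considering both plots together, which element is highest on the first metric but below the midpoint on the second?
Chart 2 median density (g/cm³) ≈ 10; below-median elements: Zn, Mg, Li. Among those, Mg has the highest concentration (ppm) (≈ 900).

Mg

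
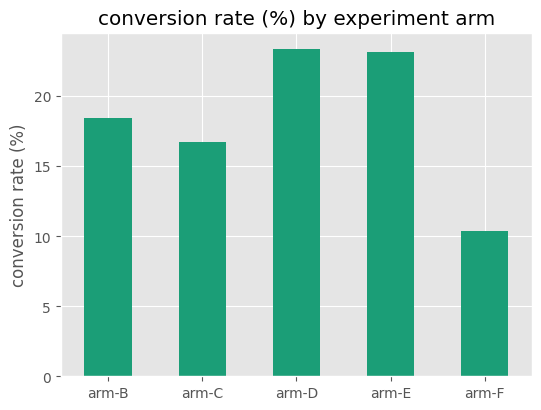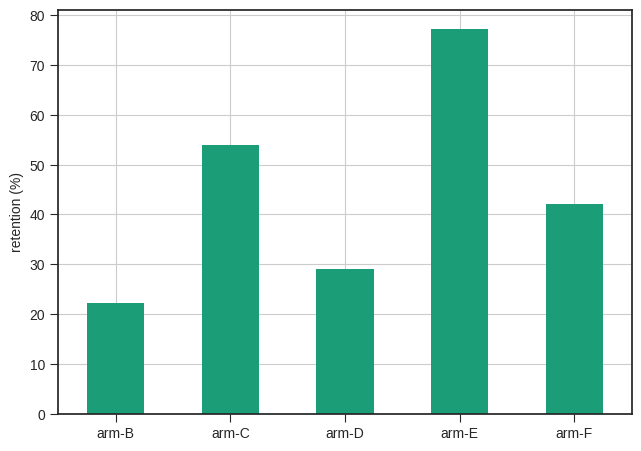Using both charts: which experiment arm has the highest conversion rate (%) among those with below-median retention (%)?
arm-D

Chart 2 median retention (%) ≈ 40; below-median experiment arms: arm-B, arm-D. Among those, arm-D has the highest conversion rate (%) (≈ 25).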